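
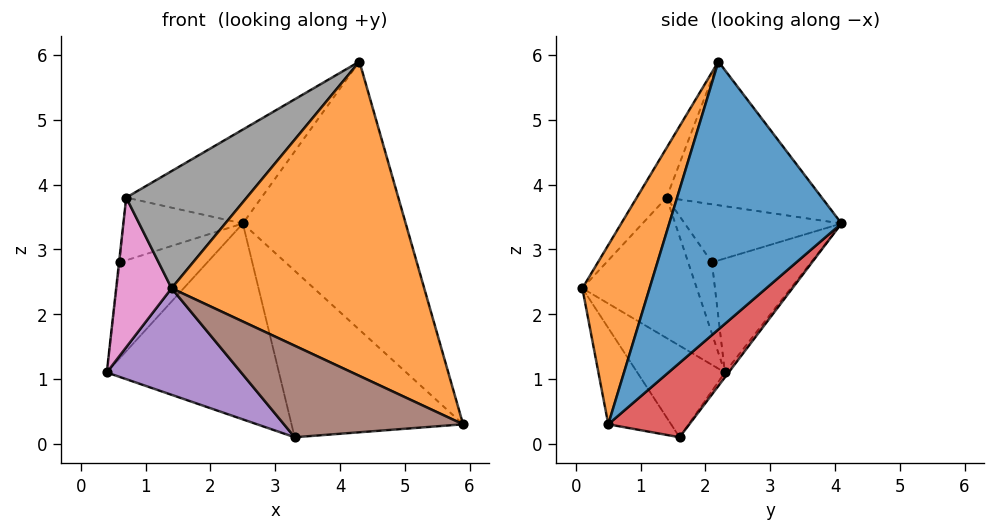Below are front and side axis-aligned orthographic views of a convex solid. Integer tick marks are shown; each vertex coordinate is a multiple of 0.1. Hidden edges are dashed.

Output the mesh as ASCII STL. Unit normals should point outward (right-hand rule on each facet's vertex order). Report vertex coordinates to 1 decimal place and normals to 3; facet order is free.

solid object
 facet normal 0.727 0.687 -0.001
  outer loop
   vertex 4.3 2.2 5.9
   vertex 5.9 0.5 0.3
   vertex 2.5 4.1 3.4
  endloop
 endfacet
 facet normal 0.241 -0.907 0.344
  outer loop
   vertex 1.4 0.1 2.4
   vertex 5.9 0.5 0.3
   vertex 4.3 2.2 5.9
  endloop
 endfacet
 facet normal -0.017 0.795 -0.606
  outer loop
   vertex 3.3 1.6 0.1
   vertex 0.4 2.3 1.1
   vertex 2.5 4.1 3.4
  endloop
 endfacet
 facet normal 0.369 0.782 -0.503
  outer loop
   vertex 3.3 1.6 0.1
   vertex 2.5 4.1 3.4
   vertex 5.9 0.5 0.3
  endloop
 endfacet
 facet normal -0.387 -0.593 -0.706
  outer loop
   vertex 3.3 1.6 0.1
   vertex 1.4 0.1 2.4
   vertex 0.4 2.3 1.1
  endloop
 endfacet
 facet normal -0.247 -0.705 -0.664
  outer loop
   vertex 3.3 1.6 0.1
   vertex 5.9 0.5 0.3
   vertex 1.4 0.1 2.4
  endloop
 endfacet
 facet normal -0.899 -0.435 -0.045
  outer loop
   vertex 0.7 1.4 3.8
   vertex 0.4 2.3 1.1
   vertex 1.4 0.1 2.4
  endloop
 endfacet
 facet normal -0.189 -0.765 0.616
  outer loop
   vertex 0.7 1.4 3.8
   vertex 1.4 0.1 2.4
   vertex 4.3 2.2 5.9
  endloop
 endfacet
 facet normal -0.522 0.455 0.722
  outer loop
   vertex 0.7 1.4 3.8
   vertex 4.3 2.2 5.9
   vertex 2.5 4.1 3.4
  endloop
 endfacet
 facet normal -0.739 0.653 0.164
  outer loop
   vertex 0.6 2.1 2.8
   vertex 2.5 4.1 3.4
   vertex 0.4 2.3 1.1
  endloop
 endfacet
 facet normal -0.992 0.030 0.120
  outer loop
   vertex 0.6 2.1 2.8
   vertex 0.4 2.3 1.1
   vertex 0.7 1.4 3.8
  endloop
 endfacet
 facet normal -0.711 0.541 0.450
  outer loop
   vertex 0.6 2.1 2.8
   vertex 0.7 1.4 3.8
   vertex 2.5 4.1 3.4
  endloop
 endfacet
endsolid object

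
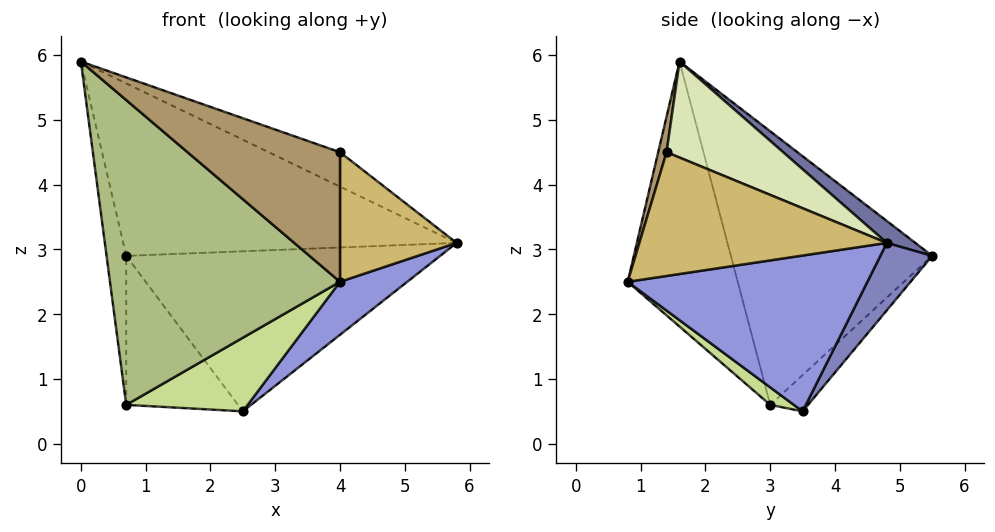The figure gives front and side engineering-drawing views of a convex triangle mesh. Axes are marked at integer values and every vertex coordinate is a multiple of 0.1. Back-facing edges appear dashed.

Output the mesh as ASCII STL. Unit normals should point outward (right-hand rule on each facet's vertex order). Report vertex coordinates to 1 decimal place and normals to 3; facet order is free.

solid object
 facet normal 0.052 0.603 0.796
  outer loop
   vertex 0.7 5.5 2.9
   vertex 0.0 1.6 5.9
   vertex 5.8 4.8 3.1
  endloop
 endfacet
 facet normal 0.133 0.808 -0.573
  outer loop
   vertex 2.5 3.5 0.5
   vertex 0.7 5.5 2.9
   vertex 5.8 4.8 3.1
  endloop
 endfacet
 facet normal 0.652 -0.183 -0.736
  outer loop
   vertex 4.0 0.8 2.5
   vertex 2.5 3.5 0.5
   vertex 5.8 4.8 3.1
  endloop
 endfacet
 facet normal -0.990 0.097 -0.105
  outer loop
   vertex 0.7 3.0 0.6
   vertex 0.0 1.6 5.9
   vertex 0.7 5.5 2.9
  endloop
 endfacet
 facet normal -0.223 0.660 -0.717
  outer loop
   vertex 0.7 3.0 0.6
   vertex 0.7 5.5 2.9
   vertex 2.5 3.5 0.5
  endloop
 endfacet
 facet normal -0.414 -0.865 -0.283
  outer loop
   vertex 0.7 3.0 0.6
   vertex 4.0 0.8 2.5
   vertex 0.0 1.6 5.9
  endloop
 endfacet
 facet normal 0.108 -0.553 -0.827
  outer loop
   vertex 0.7 3.0 0.6
   vertex 2.5 3.5 0.5
   vertex 4.0 0.8 2.5
  endloop
 endfacet
 facet normal 0.332 0.203 0.921
  outer loop
   vertex 4.0 1.4 4.5
   vertex 5.8 4.8 3.1
   vertex 0.0 1.6 5.9
  endloop
 endfacet
 facet normal 0.053 -0.956 0.287
  outer loop
   vertex 4.0 1.4 4.5
   vertex 0.0 1.6 5.9
   vertex 4.0 0.8 2.5
  endloop
 endfacet
 facet normal 0.897 -0.423 0.127
  outer loop
   vertex 4.0 1.4 4.5
   vertex 4.0 0.8 2.5
   vertex 5.8 4.8 3.1
  endloop
 endfacet
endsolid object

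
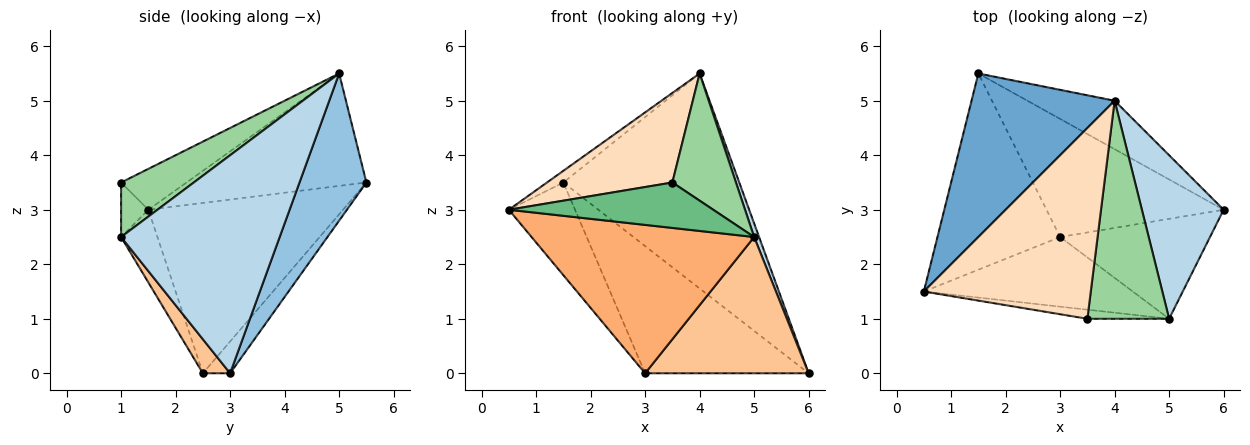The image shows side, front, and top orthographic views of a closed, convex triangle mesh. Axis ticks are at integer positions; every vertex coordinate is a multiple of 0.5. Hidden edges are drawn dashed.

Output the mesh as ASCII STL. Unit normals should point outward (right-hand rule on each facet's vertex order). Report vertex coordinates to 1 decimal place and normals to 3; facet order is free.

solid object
 facet normal -0.617 0.056 0.785
  outer loop
   vertex 4.0 5.0 5.5
   vertex 1.5 5.5 3.5
   vertex 0.5 1.5 3.0
  endloop
 endfacet
 facet normal 0.348 0.915 -0.206
  outer loop
   vertex 4.0 5.0 5.5
   vertex 6.0 3.0 0.0
   vertex 1.5 5.5 3.5
  endloop
 endfacet
 facet normal 0.936 -0.029 0.351
  outer loop
   vertex 5.0 1.0 2.5
   vertex 6.0 3.0 0.0
   vertex 4.0 5.0 5.5
  endloop
 endfacet
 facet normal -0.782 0.266 -0.563
  outer loop
   vertex 3.0 2.5 0.0
   vertex 0.5 1.5 3.0
   vertex 1.5 5.5 3.5
  endloop
 endfacet
 facet normal -0.121 0.727 -0.675
  outer loop
   vertex 3.0 2.5 0.0
   vertex 1.5 5.5 3.5
   vertex 6.0 3.0 0.0
  endloop
 endfacet
 facet normal -0.146 -0.896 -0.420
  outer loop
   vertex 3.0 2.5 0.0
   vertex 5.0 1.0 2.5
   vertex 0.5 1.5 3.0
  endloop
 endfacet
 facet normal 0.133 -0.799 -0.586
  outer loop
   vertex 3.0 2.5 0.0
   vertex 6.0 3.0 0.0
   vertex 5.0 1.0 2.5
  endloop
 endfacet
 facet normal -0.216 -0.415 0.884
  outer loop
   vertex 3.5 1.0 3.5
   vertex 4.0 5.0 5.5
   vertex 0.5 1.5 3.0
  endloop
 endfacet
 facet normal -0.130 -0.972 -0.194
  outer loop
   vertex 3.5 1.0 3.5
   vertex 0.5 1.5 3.0
   vertex 5.0 1.0 2.5
  endloop
 endfacet
 facet normal 0.499 -0.437 0.749
  outer loop
   vertex 3.5 1.0 3.5
   vertex 5.0 1.0 2.5
   vertex 4.0 5.0 5.5
  endloop
 endfacet
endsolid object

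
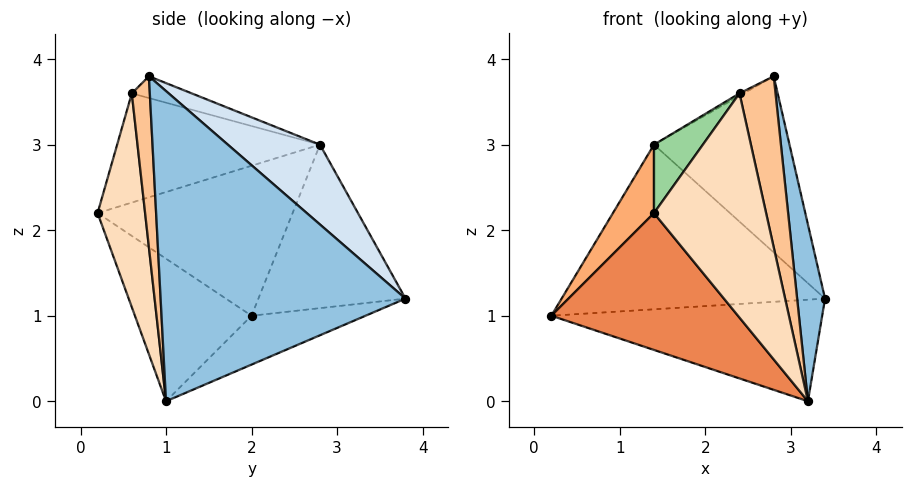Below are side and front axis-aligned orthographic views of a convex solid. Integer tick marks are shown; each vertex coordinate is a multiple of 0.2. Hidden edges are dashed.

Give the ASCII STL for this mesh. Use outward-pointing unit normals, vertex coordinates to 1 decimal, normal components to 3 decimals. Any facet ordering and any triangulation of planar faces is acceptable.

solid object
 facet normal -0.168 0.398 -0.902
  outer loop
   vertex 3.2 1.0 0.0
   vertex 0.2 2.0 1.0
   vertex 3.4 3.8 1.2
  endloop
 endfacet
 facet normal 0.989 -0.113 0.098
  outer loop
   vertex 2.8 0.8 3.8
   vertex 3.2 1.0 0.0
   vertex 3.4 3.8 1.2
  endloop
 endfacet
 facet normal -0.487 0.872 -0.057
  outer loop
   vertex 1.4 2.8 3.0
   vertex 3.4 3.8 1.2
   vertex 0.2 2.0 1.0
  endloop
 endfacet
 facet normal 0.381 0.561 0.735
  outer loop
   vertex 1.4 2.8 3.0
   vertex 2.8 0.8 3.8
   vertex 3.4 3.8 1.2
  endloop
 endfacet
 facet normal -0.426 -0.681 -0.596
  outer loop
   vertex 1.4 0.2 2.2
   vertex 0.2 2.0 1.0
   vertex 3.2 1.0 0.0
  endloop
 endfacet
 facet normal -0.813 -0.171 0.556
  outer loop
   vertex 1.4 0.2 2.2
   vertex 1.4 2.8 3.0
   vertex 0.2 2.0 1.0
  endloop
 endfacet
 facet normal 0.447 -0.894 0.000
  outer loop
   vertex 2.4 0.6 3.6
   vertex 3.2 1.0 0.0
   vertex 2.8 0.8 3.8
  endloop
 endfacet
 facet normal 0.390 -0.921 -0.016
  outer loop
   vertex 2.4 0.6 3.6
   vertex 1.4 0.2 2.2
   vertex 3.2 1.0 0.0
  endloop
 endfacet
 facet normal -0.460 0.033 0.887
  outer loop
   vertex 2.4 0.6 3.6
   vertex 2.8 0.8 3.8
   vertex 1.4 2.8 3.0
  endloop
 endfacet
 facet normal -0.774 -0.186 0.606
  outer loop
   vertex 2.4 0.6 3.6
   vertex 1.4 2.8 3.0
   vertex 1.4 0.2 2.2
  endloop
 endfacet
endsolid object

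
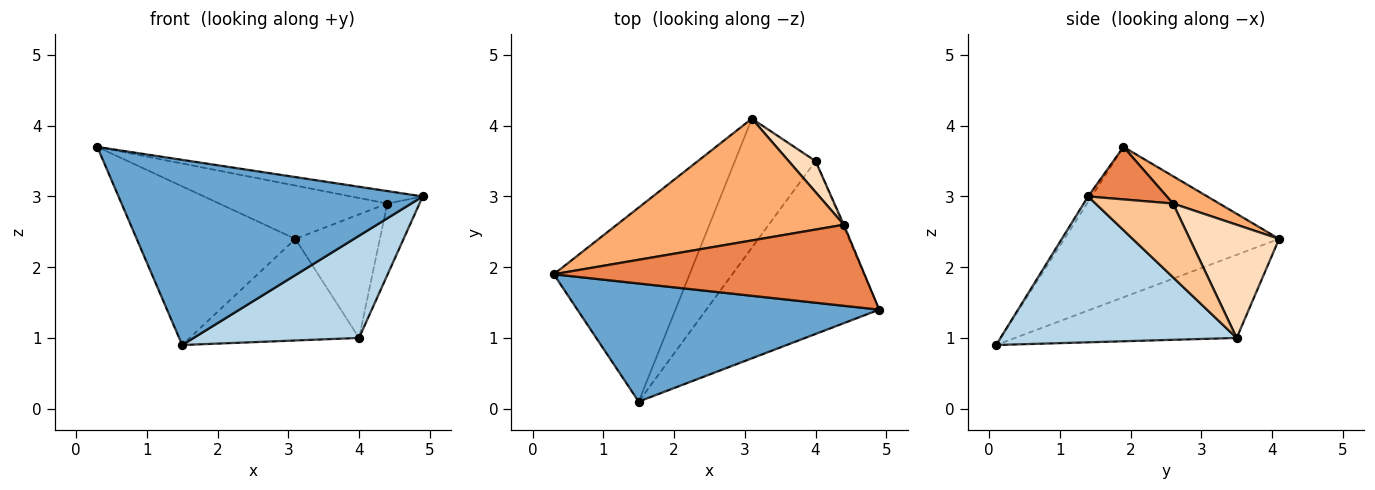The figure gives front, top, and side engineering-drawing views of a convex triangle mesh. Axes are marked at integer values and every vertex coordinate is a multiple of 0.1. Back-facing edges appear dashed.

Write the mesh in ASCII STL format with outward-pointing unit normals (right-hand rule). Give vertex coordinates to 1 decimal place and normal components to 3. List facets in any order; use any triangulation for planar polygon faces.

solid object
 facet normal -0.010 -0.843 0.538
  outer loop
   vertex 1.5 0.1 0.9
   vertex 4.9 1.4 3.0
   vertex 0.3 1.9 3.7
  endloop
 endfacet
 facet normal -0.651 0.481 -0.588
  outer loop
   vertex 1.5 0.1 0.9
   vertex 0.3 1.9 3.7
   vertex 3.1 4.1 2.4
  endloop
 endfacet
 facet normal 0.588 -0.412 -0.697
  outer loop
   vertex 4.0 3.5 1.0
   vertex 4.9 1.4 3.0
   vertex 1.5 0.1 0.9
  endloop
 endfacet
 facet normal -0.629 0.481 -0.611
  outer loop
   vertex 4.0 3.5 1.0
   vertex 1.5 0.1 0.9
   vertex 3.1 4.1 2.4
  endloop
 endfacet
 facet normal 0.165 0.150 0.975
  outer loop
   vertex 4.4 2.6 2.9
   vertex 0.3 1.9 3.7
   vertex 4.9 1.4 3.0
  endloop
 endfacet
 facet normal 0.110 0.399 0.911
  outer loop
   vertex 4.4 2.6 2.9
   vertex 3.1 4.1 2.4
   vertex 0.3 1.9 3.7
  endloop
 endfacet
 facet normal 0.923 0.384 -0.013
  outer loop
   vertex 4.4 2.6 2.9
   vertex 4.9 1.4 3.0
   vertex 4.0 3.5 1.0
  endloop
 endfacet
 facet normal 0.716 0.677 0.170
  outer loop
   vertex 4.4 2.6 2.9
   vertex 4.0 3.5 1.0
   vertex 3.1 4.1 2.4
  endloop
 endfacet
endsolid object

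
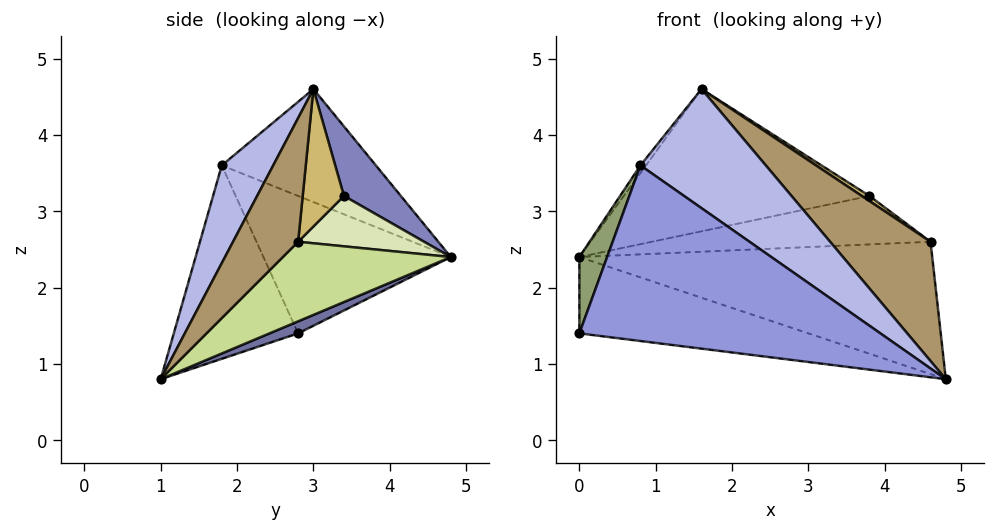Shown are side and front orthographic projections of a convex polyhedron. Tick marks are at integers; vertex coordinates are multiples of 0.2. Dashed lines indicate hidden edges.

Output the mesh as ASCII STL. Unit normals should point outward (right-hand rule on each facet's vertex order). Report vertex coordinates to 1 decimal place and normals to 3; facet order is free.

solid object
 facet normal 0.056 0.447 -0.893
  outer loop
   vertex 0.0 4.8 2.4
   vertex 4.8 1.0 0.8
   vertex 0.0 2.8 1.4
  endloop
 endfacet
 facet normal 0.191 0.823 0.535
  outer loop
   vertex 3.8 3.4 3.2
   vertex 0.0 4.8 2.4
   vertex 1.6 3.0 4.6
  endloop
 endfacet
 facet normal -0.367 -0.890 -0.271
  outer loop
   vertex 0.8 1.8 3.6
   vertex 0.0 2.8 1.4
   vertex 4.8 1.0 0.8
  endloop
 endfacet
 facet normal 0.295 -0.720 0.628
  outer loop
   vertex 0.8 1.8 3.6
   vertex 4.8 1.0 0.8
   vertex 1.6 3.0 4.6
  endloop
 endfacet
 facet normal -0.949 -0.141 0.281
  outer loop
   vertex 0.8 1.8 3.6
   vertex 0.0 4.8 2.4
   vertex 0.0 2.8 1.4
  endloop
 endfacet
 facet normal -0.797 0.029 0.603
  outer loop
   vertex 0.8 1.8 3.6
   vertex 1.6 3.0 4.6
   vertex 0.0 4.8 2.4
  endloop
 endfacet
 facet normal 0.327 0.686 -0.650
  outer loop
   vertex 4.6 2.8 2.6
   vertex 4.8 1.0 0.8
   vertex 0.0 4.8 2.4
  endloop
 endfacet
 facet normal 0.387 0.857 -0.340
  outer loop
   vertex 4.6 2.8 2.6
   vertex 0.0 4.8 2.4
   vertex 3.8 3.4 3.2
  endloop
 endfacet
 facet normal 0.404 -0.624 0.669
  outer loop
   vertex 4.6 2.8 2.6
   vertex 1.6 3.0 4.6
   vertex 4.8 1.0 0.8
  endloop
 endfacet
 facet normal 0.547 -0.101 0.831
  outer loop
   vertex 4.6 2.8 2.6
   vertex 3.8 3.4 3.2
   vertex 1.6 3.0 4.6
  endloop
 endfacet
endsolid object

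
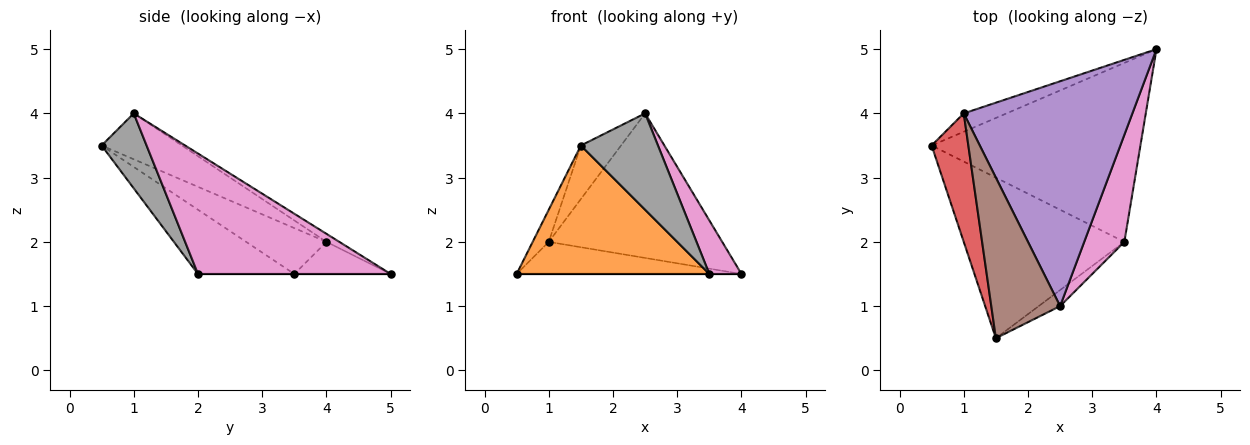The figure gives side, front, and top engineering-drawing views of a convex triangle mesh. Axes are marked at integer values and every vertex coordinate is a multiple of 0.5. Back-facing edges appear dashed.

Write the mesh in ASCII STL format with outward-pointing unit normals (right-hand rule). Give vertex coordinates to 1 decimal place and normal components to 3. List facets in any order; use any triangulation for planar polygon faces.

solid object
 facet normal 0.000 0.000 -1.000
  outer loop
   vertex 3.5 2.0 1.5
   vertex 0.5 3.5 1.5
   vertex 4.0 5.0 1.5
  endloop
 endfacet
 facet normal -0.298 -0.596 -0.745
  outer loop
   vertex 3.5 2.0 1.5
   vertex 1.5 0.5 3.5
   vertex 0.5 3.5 1.5
  endloop
 endfacet
 facet normal -0.349 0.814 -0.465
  outer loop
   vertex 1.0 4.0 2.0
   vertex 4.0 5.0 1.5
   vertex 0.5 3.5 1.5
  endloop
 endfacet
 facet normal -0.772 0.154 0.617
  outer loop
   vertex 1.0 4.0 2.0
   vertex 0.5 3.5 1.5
   vertex 1.5 0.5 3.5
  endloop
 endfacet
 facet normal -0.040 0.540 0.841
  outer loop
   vertex 2.5 1.0 4.0
   vertex 4.0 5.0 1.5
   vertex 1.0 4.0 2.0
  endloop
 endfacet
 facet normal -0.535 0.267 0.802
  outer loop
   vertex 2.5 1.0 4.0
   vertex 1.0 4.0 2.0
   vertex 1.5 0.5 3.5
  endloop
 endfacet
 facet normal 0.937 -0.156 0.312
  outer loop
   vertex 2.5 1.0 4.0
   vertex 3.5 2.0 1.5
   vertex 4.0 5.0 1.5
  endloop
 endfacet
 facet normal 0.499 -0.855 -0.142
  outer loop
   vertex 2.5 1.0 4.0
   vertex 1.5 0.5 3.5
   vertex 3.5 2.0 1.5
  endloop
 endfacet
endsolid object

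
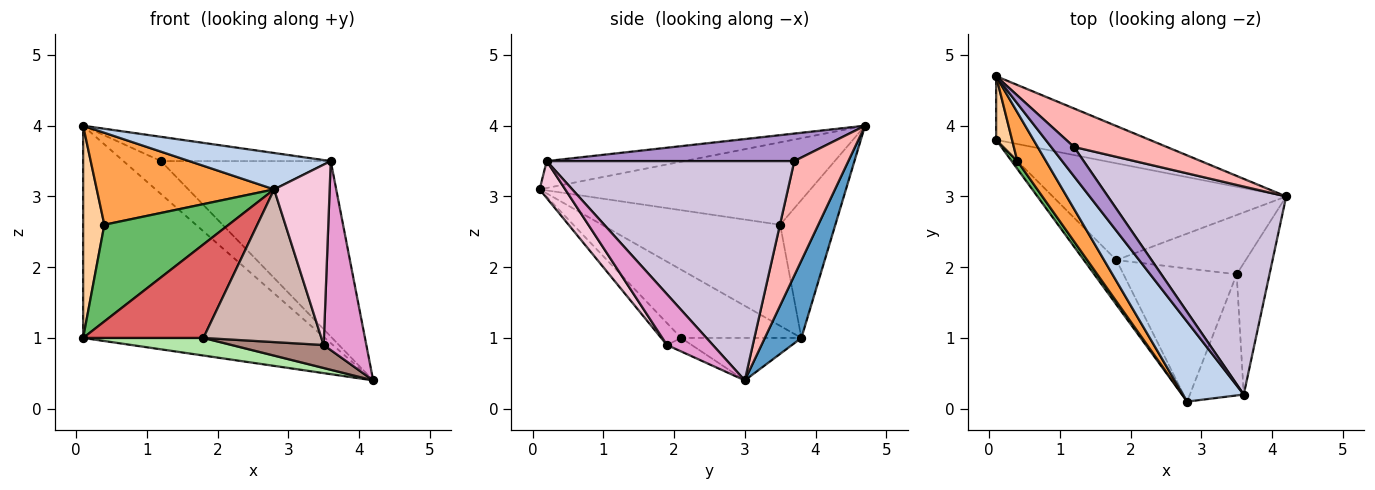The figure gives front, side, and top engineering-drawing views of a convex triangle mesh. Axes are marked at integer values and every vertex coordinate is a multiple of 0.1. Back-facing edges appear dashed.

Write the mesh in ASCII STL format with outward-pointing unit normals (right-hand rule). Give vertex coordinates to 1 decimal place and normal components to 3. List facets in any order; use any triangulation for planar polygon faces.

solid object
 facet normal 0.143 0.948 -0.284
  outer loop
   vertex 0.1 3.8 1.0
   vertex 0.1 4.7 4.0
   vertex 4.2 3.0 0.4
  endloop
 endfacet
 facet normal -0.374 -0.385 0.844
  outer loop
   vertex 3.6 0.2 3.5
   vertex 0.1 4.7 4.0
   vertex 2.8 0.1 3.1
  endloop
 endfacet
 facet normal -0.803 -0.526 0.279
  outer loop
   vertex 0.4 3.5 2.6
   vertex 2.8 0.1 3.1
   vertex 0.1 4.7 4.0
  endloop
 endfacet
 facet normal -0.928 -0.357 0.107
  outer loop
   vertex 0.4 3.5 2.6
   vertex 0.1 4.7 4.0
   vertex 0.1 3.8 1.0
  endloop
 endfacet
 facet normal -0.819 -0.571 0.046
  outer loop
   vertex 0.4 3.5 2.6
   vertex 0.1 3.8 1.0
   vertex 2.8 0.1 3.1
  endloop
 endfacet
 facet normal -0.176 -0.176 -0.968
  outer loop
   vertex 1.8 2.1 1.0
   vertex 0.1 3.8 1.0
   vertex 4.2 3.0 0.4
  endloop
 endfacet
 facet normal -0.670 -0.670 -0.319
  outer loop
   vertex 1.8 2.1 1.0
   vertex 2.8 0.1 3.1
   vertex 0.1 3.8 1.0
  endloop
 endfacet
 facet normal 0.684 0.475 0.554
  outer loop
   vertex 1.2 3.7 3.5
   vertex 4.2 3.0 0.4
   vertex 0.1 4.7 4.0
  endloop
 endfacet
 facet normal 0.681 0.467 0.564
  outer loop
   vertex 1.2 3.7 3.5
   vertex 0.1 4.7 4.0
   vertex 3.6 0.2 3.5
  endloop
 endfacet
 facet normal 0.685 0.470 0.557
  outer loop
   vertex 1.2 3.7 3.5
   vertex 3.6 0.2 3.5
   vertex 4.2 3.0 0.4
  endloop
 endfacet
 facet normal -0.097 -0.360 -0.928
  outer loop
   vertex 3.5 1.9 0.9
   vertex 1.8 2.1 1.0
   vertex 4.2 3.0 0.4
  endloop
 endfacet
 facet normal -0.126 -0.748 -0.652
  outer loop
   vertex 3.5 1.9 0.9
   vertex 2.8 0.1 3.1
   vertex 1.8 2.1 1.0
  endloop
 endfacet
 facet normal 0.662 -0.616 -0.428
  outer loop
   vertex 3.5 1.9 0.9
   vertex 4.2 3.0 0.4
   vertex 3.6 0.2 3.5
  endloop
 endfacet
 facet normal 0.357 -0.775 -0.521
  outer loop
   vertex 3.5 1.9 0.9
   vertex 3.6 0.2 3.5
   vertex 2.8 0.1 3.1
  endloop
 endfacet
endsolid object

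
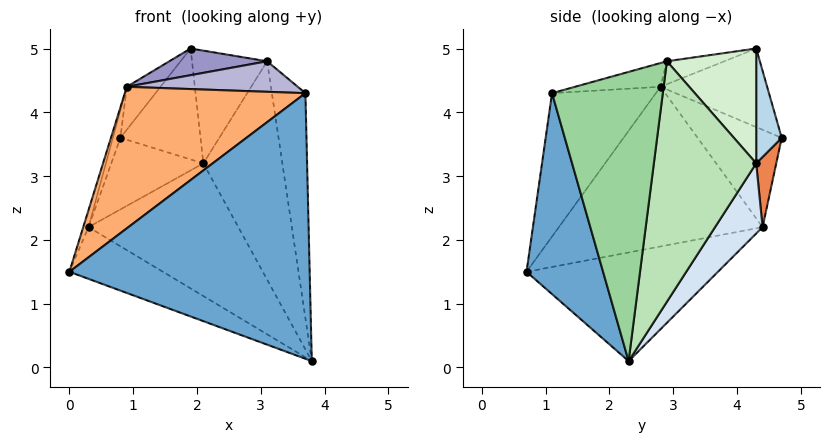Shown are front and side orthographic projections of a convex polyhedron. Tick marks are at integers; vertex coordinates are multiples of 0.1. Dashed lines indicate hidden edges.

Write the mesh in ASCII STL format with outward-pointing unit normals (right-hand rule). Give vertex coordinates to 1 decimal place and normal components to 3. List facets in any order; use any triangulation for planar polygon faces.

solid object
 facet normal 0.293 -0.921 -0.256
  outer loop
   vertex 3.7 1.1 4.3
   vertex 0.0 0.7 1.5
   vertex 3.8 2.3 0.1
  endloop
 endfacet
 facet normal -0.412 0.202 -0.889
  outer loop
   vertex 0.3 4.4 2.2
   vertex 3.8 2.3 0.1
   vertex 0.0 0.7 1.5
  endloop
 endfacet
 facet normal 0.303 0.952 0.034
  outer loop
   vertex 2.1 4.3 3.2
   vertex 0.8 4.7 3.6
   vertex 1.9 4.3 5.0
  endloop
 endfacet
 facet normal 0.276 0.870 -0.410
  outer loop
   vertex 2.1 4.3 3.2
   vertex 3.8 2.3 0.1
   vertex 0.3 4.4 2.2
  endloop
 endfacet
 facet normal 0.205 0.940 -0.274
  outer loop
   vertex 2.1 4.3 3.2
   vertex 0.3 4.4 2.2
   vertex 0.8 4.7 3.6
  endloop
 endfacet
 facet normal -0.393 -0.683 0.616
  outer loop
   vertex 0.9 2.8 4.4
   vertex 0.0 0.7 1.5
   vertex 3.7 1.1 4.3
  endloop
 endfacet
 facet normal -0.732 0.231 0.641
  outer loop
   vertex 0.9 2.8 4.4
   vertex 1.9 4.3 5.0
   vertex 0.8 4.7 3.6
  endloop
 endfacet
 facet normal -0.960 0.025 0.280
  outer loop
   vertex 0.9 2.8 4.4
   vertex 0.3 4.4 2.2
   vertex 0.0 0.7 1.5
  endloop
 endfacet
 facet normal -0.944 0.085 0.319
  outer loop
   vertex 0.9 2.8 4.4
   vertex 0.8 4.7 3.6
   vertex 0.3 4.4 2.2
  endloop
 endfacet
 facet normal 0.952 0.288 0.105
  outer loop
   vertex 3.1 2.9 4.8
   vertex 3.7 1.1 4.3
   vertex 3.8 2.3 0.1
  endloop
 endfacet
 facet normal 0.791 0.611 0.040
  outer loop
   vertex 3.1 2.9 4.8
   vertex 3.8 2.3 0.1
   vertex 2.1 4.3 3.2
  endloop
 endfacet
 facet normal 0.762 0.641 0.085
  outer loop
   vertex 3.1 2.9 4.8
   vertex 2.1 4.3 3.2
   vertex 1.9 4.3 5.0
  endloop
 endfacet
 facet normal -0.160 -0.273 0.949
  outer loop
   vertex 3.1 2.9 4.8
   vertex 1.9 4.3 5.0
   vertex 0.9 2.8 4.4
  endloop
 endfacet
 facet normal -0.156 -0.312 0.937
  outer loop
   vertex 3.1 2.9 4.8
   vertex 0.9 2.8 4.4
   vertex 3.7 1.1 4.3
  endloop
 endfacet
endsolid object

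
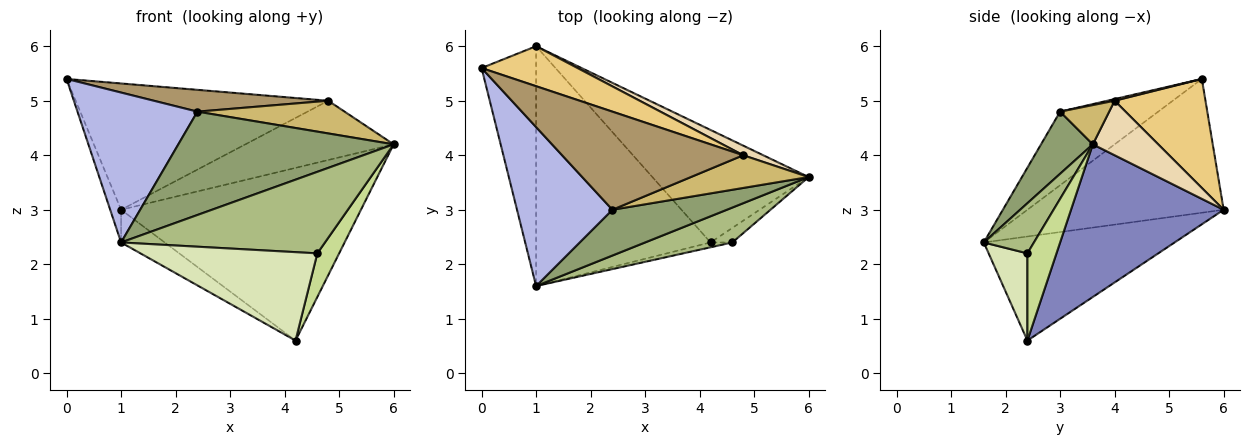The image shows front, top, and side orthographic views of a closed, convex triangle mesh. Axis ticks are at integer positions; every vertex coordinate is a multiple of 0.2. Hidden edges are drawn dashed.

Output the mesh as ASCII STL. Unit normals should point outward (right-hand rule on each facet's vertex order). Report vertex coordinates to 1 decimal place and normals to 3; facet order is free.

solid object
 facet normal -0.925 0.051 -0.377
  outer loop
   vertex 1.0 6.0 3.0
   vertex 1.0 1.6 2.4
   vertex 0.0 5.6 5.4
  endloop
 endfacet
 facet normal 0.470 0.739 -0.482
  outer loop
   vertex 4.2 2.4 0.6
   vertex 1.0 6.0 3.0
   vertex 6.0 3.6 4.2
  endloop
 endfacet
 facet normal -0.509 0.116 -0.853
  outer loop
   vertex 4.2 2.4 0.6
   vertex 1.0 1.6 2.4
   vertex 1.0 6.0 3.0
  endloop
 endfacet
 facet normal -0.489 -0.598 0.634
  outer loop
   vertex 2.4 3.0 4.8
   vertex 0.0 5.6 5.4
   vertex 1.0 1.6 2.4
  endloop
 endfacet
 facet normal 0.215 -0.893 0.396
  outer loop
   vertex 2.4 3.0 4.8
   vertex 1.0 1.6 2.4
   vertex 6.0 3.6 4.2
  endloop
 endfacet
 facet normal 0.221 -0.897 0.384
  outer loop
   vertex 4.6 2.4 2.2
   vertex 6.0 3.6 4.2
   vertex 1.0 1.6 2.4
  endloop
 endfacet
 facet normal 0.784 -0.588 -0.196
  outer loop
   vertex 4.6 2.4 2.2
   vertex 4.2 2.4 0.6
   vertex 6.0 3.6 4.2
  endloop
 endfacet
 facet normal 0.214 -0.975 -0.053
  outer loop
   vertex 4.6 2.4 2.2
   vertex 1.0 1.6 2.4
   vertex 4.2 2.4 0.6
  endloop
 endfacet
 facet normal 0.009 -0.217 0.976
  outer loop
   vertex 4.8 4.0 5.0
   vertex 0.0 5.6 5.4
   vertex 2.4 3.0 4.8
  endloop
 endfacet
 facet normal 0.229 -0.688 0.688
  outer loop
   vertex 4.8 4.0 5.0
   vertex 2.4 3.0 4.8
   vertex 6.0 3.6 4.2
  endloop
 endfacet
 facet normal 0.324 0.902 0.285
  outer loop
   vertex 4.8 4.0 5.0
   vertex 1.0 6.0 3.0
   vertex 0.0 5.6 5.4
  endloop
 endfacet
 facet normal 0.399 0.905 0.146
  outer loop
   vertex 4.8 4.0 5.0
   vertex 6.0 3.6 4.2
   vertex 1.0 6.0 3.0
  endloop
 endfacet
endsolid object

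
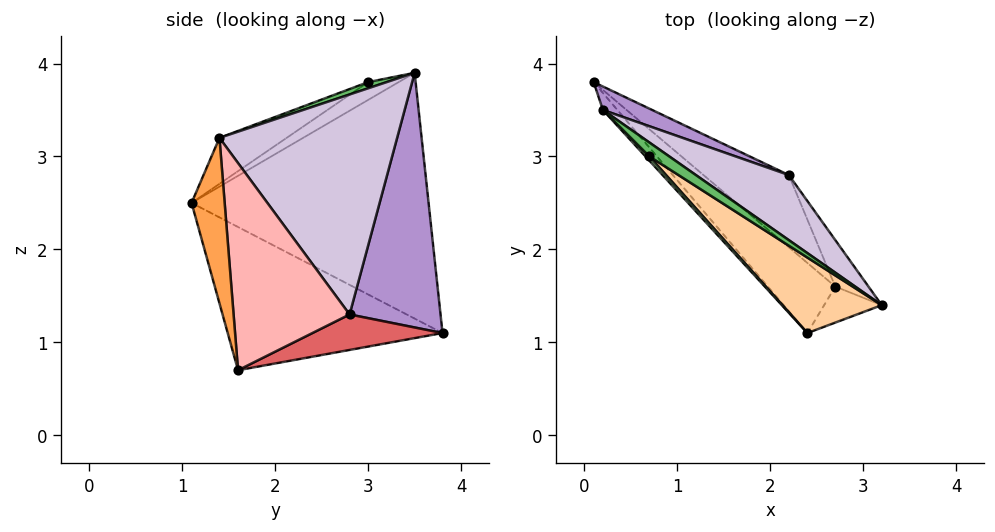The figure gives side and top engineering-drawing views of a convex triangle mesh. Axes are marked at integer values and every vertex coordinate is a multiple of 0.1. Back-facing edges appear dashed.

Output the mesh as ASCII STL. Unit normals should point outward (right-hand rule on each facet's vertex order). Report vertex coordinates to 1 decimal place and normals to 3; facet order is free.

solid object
 facet normal -0.749 -0.661 -0.044
  outer loop
   vertex 0.2 3.5 3.9
   vertex 0.1 3.8 1.1
   vertex 2.4 1.1 2.5
  endloop
 endfacet
 facet normal -0.642 -0.704 -0.303
  outer loop
   vertex 2.7 1.6 0.7
   vertex 2.4 1.1 2.5
   vertex 0.1 3.8 1.1
  endloop
 endfacet
 facet normal 0.468 -0.868 -0.163
  outer loop
   vertex 2.7 1.6 0.7
   vertex 3.2 1.4 3.2
   vertex 2.4 1.1 2.5
  endloop
 endfacet
 facet normal -0.298 -0.706 0.643
  outer loop
   vertex 0.7 3.0 3.8
   vertex 2.4 1.1 2.5
   vertex 3.2 1.4 3.2
  endloop
 endfacet
 facet normal 0.295 0.106 0.950
  outer loop
   vertex 0.7 3.0 3.8
   vertex 3.2 1.4 3.2
   vertex 0.2 3.5 3.9
  endloop
 endfacet
 facet normal -0.684 -0.714 0.149
  outer loop
   vertex 0.7 3.0 3.8
   vertex 0.2 3.5 3.9
   vertex 2.4 1.1 2.5
  endloop
 endfacet
 facet normal 0.326 0.528 -0.784
  outer loop
   vertex 2.2 2.8 1.3
   vertex 2.7 1.6 0.7
   vertex 0.1 3.8 1.1
  endloop
 endfacet
 facet normal 0.886 0.440 -0.142
  outer loop
   vertex 2.2 2.8 1.3
   vertex 3.2 1.4 3.2
   vertex 2.7 1.6 0.7
  endloop
 endfacet
 facet normal 0.422 0.903 0.082
  outer loop
   vertex 2.2 2.8 1.3
   vertex 0.1 3.8 1.1
   vertex 0.2 3.5 3.9
  endloop
 endfacet
 facet normal 0.594 0.765 0.251
  outer loop
   vertex 2.2 2.8 1.3
   vertex 0.2 3.5 3.9
   vertex 3.2 1.4 3.2
  endloop
 endfacet
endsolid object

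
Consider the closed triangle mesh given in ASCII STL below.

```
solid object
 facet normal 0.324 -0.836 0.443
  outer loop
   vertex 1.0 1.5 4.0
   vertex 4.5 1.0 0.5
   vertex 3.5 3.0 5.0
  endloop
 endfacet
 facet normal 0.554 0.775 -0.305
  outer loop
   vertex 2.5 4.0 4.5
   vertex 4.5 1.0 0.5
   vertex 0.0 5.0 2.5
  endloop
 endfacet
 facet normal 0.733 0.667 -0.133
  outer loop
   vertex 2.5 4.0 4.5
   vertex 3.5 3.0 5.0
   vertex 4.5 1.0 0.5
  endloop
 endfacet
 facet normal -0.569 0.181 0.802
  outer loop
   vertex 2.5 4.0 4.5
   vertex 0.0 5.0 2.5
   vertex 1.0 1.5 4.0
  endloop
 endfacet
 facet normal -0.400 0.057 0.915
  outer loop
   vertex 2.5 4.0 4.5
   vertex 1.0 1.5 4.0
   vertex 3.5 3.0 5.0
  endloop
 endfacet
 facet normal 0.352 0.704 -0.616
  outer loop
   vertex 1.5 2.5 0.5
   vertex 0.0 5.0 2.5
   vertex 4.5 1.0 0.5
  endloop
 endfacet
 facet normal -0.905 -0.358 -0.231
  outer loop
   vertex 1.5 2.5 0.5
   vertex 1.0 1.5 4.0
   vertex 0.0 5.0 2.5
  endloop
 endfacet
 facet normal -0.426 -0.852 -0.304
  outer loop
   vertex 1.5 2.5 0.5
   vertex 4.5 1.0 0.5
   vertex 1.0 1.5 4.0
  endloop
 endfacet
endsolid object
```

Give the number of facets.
8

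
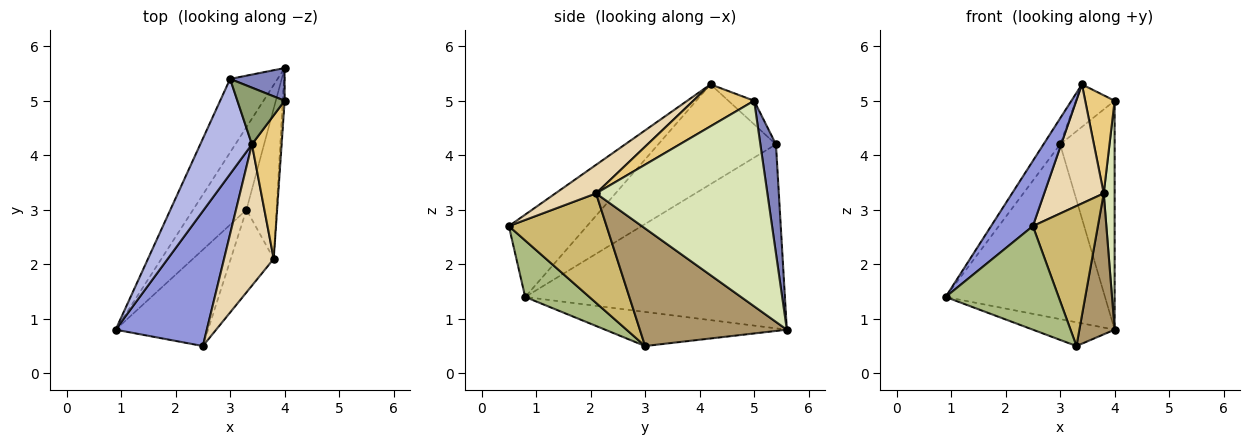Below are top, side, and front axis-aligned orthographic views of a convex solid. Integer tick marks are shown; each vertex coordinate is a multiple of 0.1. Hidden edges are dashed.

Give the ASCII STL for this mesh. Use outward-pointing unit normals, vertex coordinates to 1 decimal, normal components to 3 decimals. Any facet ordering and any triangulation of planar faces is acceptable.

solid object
 facet normal -0.832 0.511 -0.215
  outer loop
   vertex 3.0 5.4 4.2
   vertex 4.0 5.6 0.8
   vertex 0.9 0.8 1.4
  endloop
 endfacet
 facet normal 0.272 0.953 0.136
  outer loop
   vertex 3.0 5.4 4.2
   vertex 4.0 5.0 5.0
   vertex 4.0 5.6 0.8
  endloop
 endfacet
 facet normal -0.631 -0.337 0.699
  outer loop
   vertex 3.4 4.2 5.3
   vertex 0.9 0.8 1.4
   vertex 2.5 0.5 2.7
  endloop
 endfacet
 facet normal -0.881 0.125 0.456
  outer loop
   vertex 3.4 4.2 5.3
   vertex 3.0 5.4 4.2
   vertex 0.9 0.8 1.4
  endloop
 endfacet
 facet normal -0.371 0.557 0.743
  outer loop
   vertex 3.4 4.2 5.3
   vertex 4.0 5.0 5.0
   vertex 3.0 5.4 4.2
  endloop
 endfacet
 facet normal 0.384 -0.676 -0.629
  outer loop
   vertex 3.3 3.0 0.5
   vertex 2.5 0.5 2.7
   vertex 0.9 0.8 1.4
  endloop
 endfacet
 facet normal -0.523 0.235 -0.819
  outer loop
   vertex 3.3 3.0 0.5
   vertex 0.9 0.8 1.4
   vertex 4.0 5.6 0.8
  endloop
 endfacet
 facet normal 0.998 -0.064 -0.009
  outer loop
   vertex 3.8 2.1 3.3
   vertex 4.0 5.6 0.8
   vertex 4.0 5.0 5.0
  endloop
 endfacet
 facet normal 0.944 -0.226 -0.241
  outer loop
   vertex 3.8 2.1 3.3
   vertex 3.3 3.0 0.5
   vertex 4.0 5.6 0.8
  endloop
 endfacet
 facet normal 0.791 -0.527 -0.311
  outer loop
   vertex 3.8 2.1 3.3
   vertex 2.5 0.5 2.7
   vertex 3.3 3.0 0.5
  endloop
 endfacet
 facet normal 0.759 -0.368 0.538
  outer loop
   vertex 3.8 2.1 3.3
   vertex 4.0 5.0 5.0
   vertex 3.4 4.2 5.3
  endloop
 endfacet
 facet normal 0.403 -0.590 0.700
  outer loop
   vertex 3.8 2.1 3.3
   vertex 3.4 4.2 5.3
   vertex 2.5 0.5 2.7
  endloop
 endfacet
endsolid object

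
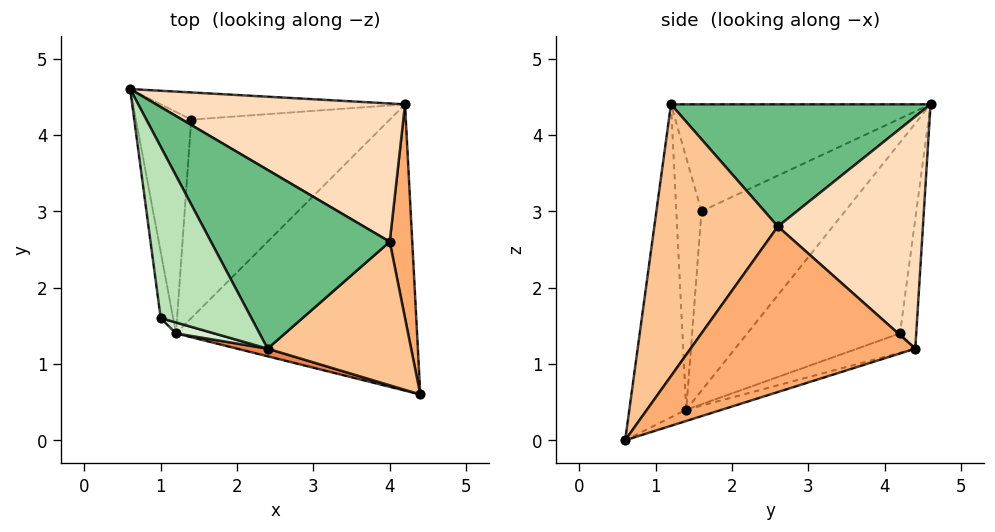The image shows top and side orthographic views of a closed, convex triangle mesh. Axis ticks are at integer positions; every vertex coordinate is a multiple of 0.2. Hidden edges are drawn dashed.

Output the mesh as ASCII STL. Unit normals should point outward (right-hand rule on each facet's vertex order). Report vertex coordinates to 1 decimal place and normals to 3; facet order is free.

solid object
 facet normal -0.081 0.985 -0.153
  outer loop
   vertex 4.2 4.4 1.2
   vertex 1.4 4.2 1.4
   vertex 0.6 4.6 4.4
  endloop
 endfacet
 facet normal -0.947 0.166 -0.275
  outer loop
   vertex 1.2 1.4 0.4
   vertex 0.6 4.6 4.4
   vertex 1.4 4.2 1.4
  endloop
 endfacet
 facet normal -0.044 0.299 -0.953
  outer loop
   vertex 1.2 1.4 0.4
   vertex 4.2 4.4 1.2
   vertex 4.4 0.6 0.0
  endloop
 endfacet
 facet normal -0.091 0.341 -0.936
  outer loop
   vertex 1.2 1.4 0.4
   vertex 1.4 4.2 1.4
   vertex 4.2 4.4 1.2
  endloop
 endfacet
 facet normal -0.240 -0.971 0.023
  outer loop
   vertex 2.4 1.2 4.4
   vertex 1.2 1.4 0.4
   vertex 4.4 0.6 0.0
  endloop
 endfacet
 facet normal 0.991 0.010 0.135
  outer loop
   vertex 4.0 2.6 2.8
   vertex 4.4 0.6 0.0
   vertex 4.2 4.4 1.2
  endloop
 endfacet
 facet normal 0.798 -0.430 0.421
  outer loop
   vertex 4.0 2.6 2.8
   vertex 2.4 1.2 4.4
   vertex 4.4 0.6 0.0
  endloop
 endfacet
 facet normal 0.591 0.498 0.634
  outer loop
   vertex 4.0 2.6 2.8
   vertex 4.2 4.4 1.2
   vertex 0.6 4.6 4.4
  endloop
 endfacet
 facet normal 0.541 0.286 0.791
  outer loop
   vertex 4.0 2.6 2.8
   vertex 0.6 4.6 4.4
   vertex 2.4 1.2 4.4
  endloop
 endfacet
 facet normal -0.993 -0.100 -0.069
  outer loop
   vertex 1.0 1.6 3.0
   vertex 0.6 4.6 4.4
   vertex 1.2 1.4 0.4
  endloop
 endfacet
 facet normal -0.707 -0.374 0.600
  outer loop
   vertex 1.0 1.6 3.0
   vertex 2.4 1.2 4.4
   vertex 0.6 4.6 4.4
  endloop
 endfacet
 facet normal -0.319 -0.947 0.048
  outer loop
   vertex 1.0 1.6 3.0
   vertex 1.2 1.4 0.4
   vertex 2.4 1.2 4.4
  endloop
 endfacet
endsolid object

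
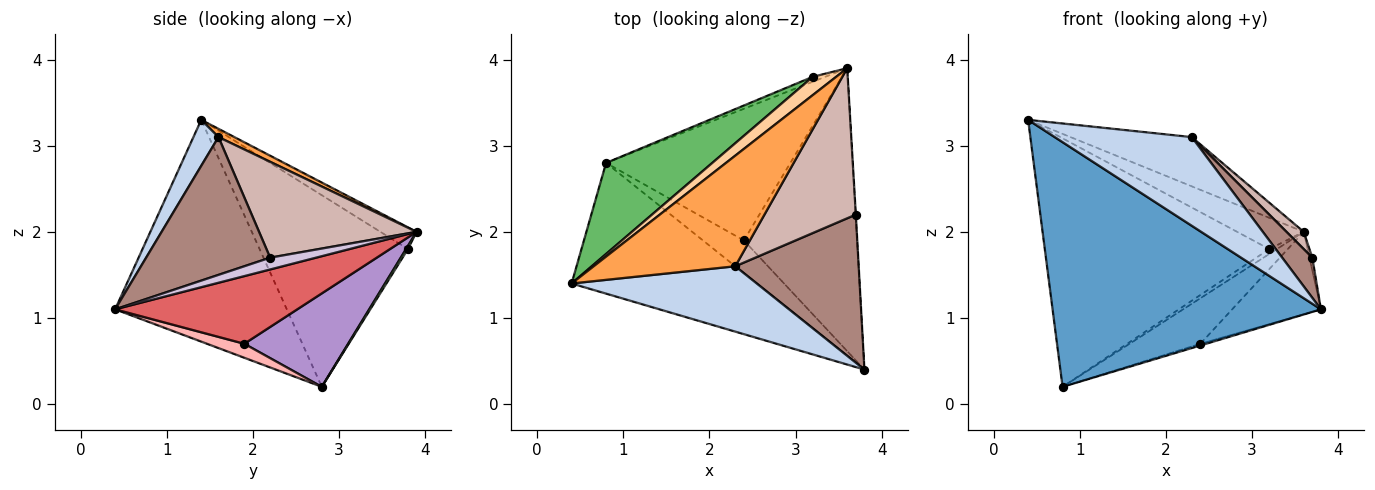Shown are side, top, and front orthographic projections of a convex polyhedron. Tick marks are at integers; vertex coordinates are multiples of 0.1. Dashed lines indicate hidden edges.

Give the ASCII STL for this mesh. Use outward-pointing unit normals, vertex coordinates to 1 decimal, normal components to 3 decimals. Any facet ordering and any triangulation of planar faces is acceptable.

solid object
 facet normal -0.491 -0.768 -0.410
  outer loop
   vertex 0.8 2.8 0.2
   vertex 3.8 0.4 1.1
   vertex 0.4 1.4 3.3
  endloop
 endfacet
 facet normal 0.146 -0.796 0.587
  outer loop
   vertex 2.3 1.6 3.1
   vertex 0.4 1.4 3.3
   vertex 3.8 0.4 1.1
  endloop
 endfacet
 facet normal 0.053 0.406 0.912
  outer loop
   vertex 2.3 1.6 3.1
   vertex 3.6 3.9 2.0
   vertex 0.4 1.4 3.3
  endloop
 endfacet
 facet normal -0.424 0.781 0.458
  outer loop
   vertex 3.2 3.8 1.8
   vertex 0.4 1.4 3.3
   vertex 3.6 3.9 2.0
  endloop
 endfacet
 facet normal -0.527 0.798 0.292
  outer loop
   vertex 3.2 3.8 1.8
   vertex 0.8 2.8 0.2
   vertex 0.4 1.4 3.3
  endloop
 endfacet
 facet normal 0.174 0.696 -0.696
  outer loop
   vertex 3.2 3.8 1.8
   vertex 3.6 3.9 2.0
   vertex 0.8 2.8 0.2
  endloop
 endfacet
 facet normal 0.498 0.243 -0.833
  outer loop
   vertex 2.4 1.9 0.7
   vertex 3.6 3.9 2.0
   vertex 3.8 0.4 1.1
  endloop
 endfacet
 facet normal 0.323 0.050 -0.945
  outer loop
   vertex 2.4 1.9 0.7
   vertex 3.8 0.4 1.1
   vertex 0.8 2.8 0.2
  endloop
 endfacet
 facet normal 0.432 0.295 -0.852
  outer loop
   vertex 2.4 1.9 0.7
   vertex 0.8 2.8 0.2
   vertex 3.6 3.9 2.0
  endloop
 endfacet
 facet normal 0.998 0.062 -0.021
  outer loop
   vertex 3.7 2.2 1.7
   vertex 3.8 0.4 1.1
   vertex 3.6 3.9 2.0
  endloop
 endfacet
 facet normal 0.733 -0.178 0.657
  outer loop
   vertex 3.7 2.2 1.7
   vertex 2.3 1.6 3.1
   vertex 3.8 0.4 1.1
  endloop
 endfacet
 facet normal 0.722 -0.079 0.688
  outer loop
   vertex 3.7 2.2 1.7
   vertex 3.6 3.9 2.0
   vertex 2.3 1.6 3.1
  endloop
 endfacet
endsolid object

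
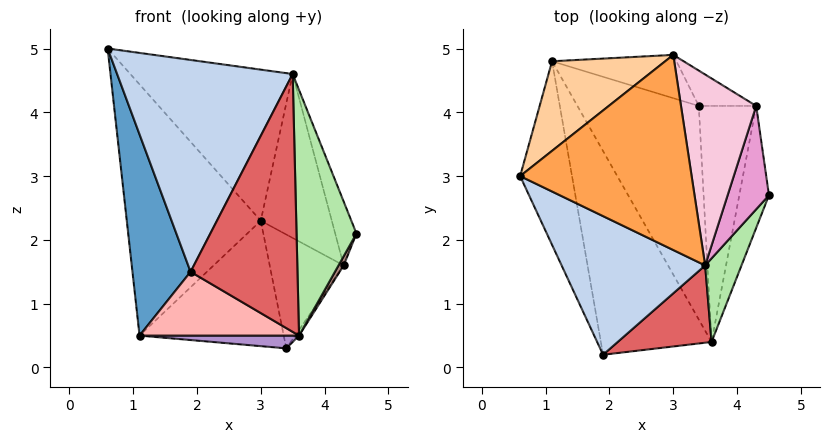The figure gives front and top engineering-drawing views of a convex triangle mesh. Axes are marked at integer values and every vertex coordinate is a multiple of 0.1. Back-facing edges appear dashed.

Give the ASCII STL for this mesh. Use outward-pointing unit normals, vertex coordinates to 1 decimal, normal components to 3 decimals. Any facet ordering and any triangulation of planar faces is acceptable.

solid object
 facet normal -0.959 -0.208 -0.190
  outer loop
   vertex 1.1 4.8 0.5
   vertex 1.9 0.2 1.5
   vertex 0.6 3.0 5.0
  endloop
 endfacet
 facet normal -0.312 -0.795 0.520
  outer loop
   vertex 3.5 1.6 4.6
   vertex 0.6 3.0 5.0
   vertex 1.9 0.2 1.5
  endloop
 endfacet
 facet normal 0.375 0.568 0.733
  outer loop
   vertex 3.0 4.9 2.3
   vertex 0.6 3.0 5.0
   vertex 3.5 1.6 4.6
  endloop
 endfacet
 facet normal -0.345 0.884 0.315
  outer loop
   vertex 3.0 4.9 2.3
   vertex 1.1 4.8 0.5
   vertex 0.6 3.0 5.0
  endloop
 endfacet
 facet normal 0.251 0.915 -0.316
  outer loop
   vertex 3.0 4.9 2.3
   vertex 3.4 4.1 0.3
   vertex 1.1 4.8 0.5
  endloop
 endfacet
 facet normal 0.879 -0.451 0.153
  outer loop
   vertex 3.6 0.4 0.5
   vertex 4.5 2.7 2.1
   vertex 3.5 1.6 4.6
  endloop
 endfacet
 facet normal 0.271 -0.922 0.276
  outer loop
   vertex 3.6 0.4 0.5
   vertex 3.5 1.6 4.6
   vertex 1.9 0.2 1.5
  endloop
 endfacet
 facet normal -0.466 -0.265 -0.845
  outer loop
   vertex 3.6 0.4 0.5
   vertex 1.9 0.2 1.5
   vertex 1.1 4.8 0.5
  endloop
 endfacet
 facet normal -0.104 -0.059 -0.993
  outer loop
   vertex 3.6 0.4 0.5
   vertex 1.1 4.8 0.5
   vertex 3.4 4.1 0.3
  endloop
 endfacet
 facet normal 0.394 0.878 -0.272
  outer loop
   vertex 4.3 4.1 1.6
   vertex 3.4 4.1 0.3
   vertex 3.0 4.9 2.3
  endloop
 endfacet
 facet normal 0.891 -0.034 -0.452
  outer loop
   vertex 4.3 4.1 1.6
   vertex 4.5 2.7 2.1
   vertex 3.6 0.4 0.5
  endloop
 endfacet
 facet normal 0.822 0.014 -0.569
  outer loop
   vertex 4.3 4.1 1.6
   vertex 3.6 0.4 0.5
   vertex 3.4 4.1 0.3
  endloop
 endfacet
 facet normal 0.840 0.285 0.461
  outer loop
   vertex 4.3 4.1 1.6
   vertex 3.5 1.6 4.6
   vertex 4.5 2.7 2.1
  endloop
 endfacet
 facet normal 0.629 0.506 0.590
  outer loop
   vertex 4.3 4.1 1.6
   vertex 3.0 4.9 2.3
   vertex 3.5 1.6 4.6
  endloop
 endfacet
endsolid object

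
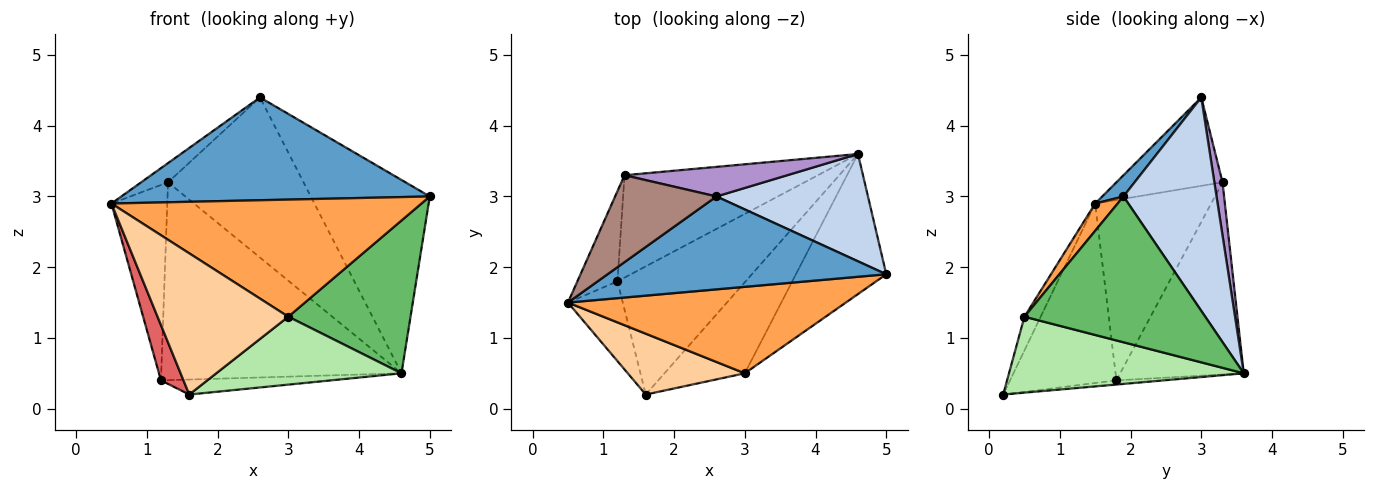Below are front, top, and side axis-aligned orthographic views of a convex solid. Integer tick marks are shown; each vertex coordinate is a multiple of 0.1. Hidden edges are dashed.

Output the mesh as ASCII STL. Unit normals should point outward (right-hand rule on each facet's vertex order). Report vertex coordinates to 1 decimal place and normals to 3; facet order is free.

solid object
 facet normal 0.051 -0.741 0.670
  outer loop
   vertex 2.6 3.0 4.4
   vertex 0.5 1.5 2.9
   vertex 5.0 1.9 3.0
  endloop
 endfacet
 facet normal 0.564 0.722 0.401
  outer loop
   vertex 2.6 3.0 4.4
   vertex 5.0 1.9 3.0
   vertex 4.6 3.6 0.5
  endloop
 endfacet
 facet normal 0.058 -0.803 0.593
  outer loop
   vertex 3.0 0.5 1.3
   vertex 5.0 1.9 3.0
   vertex 0.5 1.5 2.9
  endloop
 endfacet
 facet normal -0.113 -0.912 0.393
  outer loop
   vertex 3.0 0.5 1.3
   vertex 0.5 1.5 2.9
   vertex 1.6 0.2 0.2
  endloop
 endfacet
 facet normal 0.737 -0.498 -0.457
  outer loop
   vertex 3.0 0.5 1.3
   vertex 4.6 3.6 0.5
   vertex 5.0 1.9 3.0
  endloop
 endfacet
 facet normal 0.604 -0.477 -0.639
  outer loop
   vertex 3.0 0.5 1.3
   vertex 1.6 0.2 0.2
   vertex 4.6 3.6 0.5
  endloop
 endfacet
 facet normal -0.937 -0.199 -0.286
  outer loop
   vertex 1.2 1.8 0.4
   vertex 1.6 0.2 0.2
   vertex 0.5 1.5 2.9
  endloop
 endfacet
 facet normal -0.032 0.116 -0.993
  outer loop
   vertex 1.2 1.8 0.4
   vertex 4.6 3.6 0.5
   vertex 1.6 0.2 0.2
  endloop
 endfacet
 facet normal 0.059 0.982 0.181
  outer loop
   vertex 1.3 3.3 3.2
   vertex 2.6 3.0 4.4
   vertex 4.6 3.6 0.5
  endloop
 endfacet
 facet normal -0.415 0.808 -0.418
  outer loop
   vertex 1.3 3.3 3.2
   vertex 4.6 3.6 0.5
   vertex 1.2 1.8 0.4
  endloop
 endfacet
 facet normal -0.648 0.164 0.743
  outer loop
   vertex 1.3 3.3 3.2
   vertex 0.5 1.5 2.9
   vertex 2.6 3.0 4.4
  endloop
 endfacet
 facet normal -0.883 0.425 -0.196
  outer loop
   vertex 1.3 3.3 3.2
   vertex 1.2 1.8 0.4
   vertex 0.5 1.5 2.9
  endloop
 endfacet
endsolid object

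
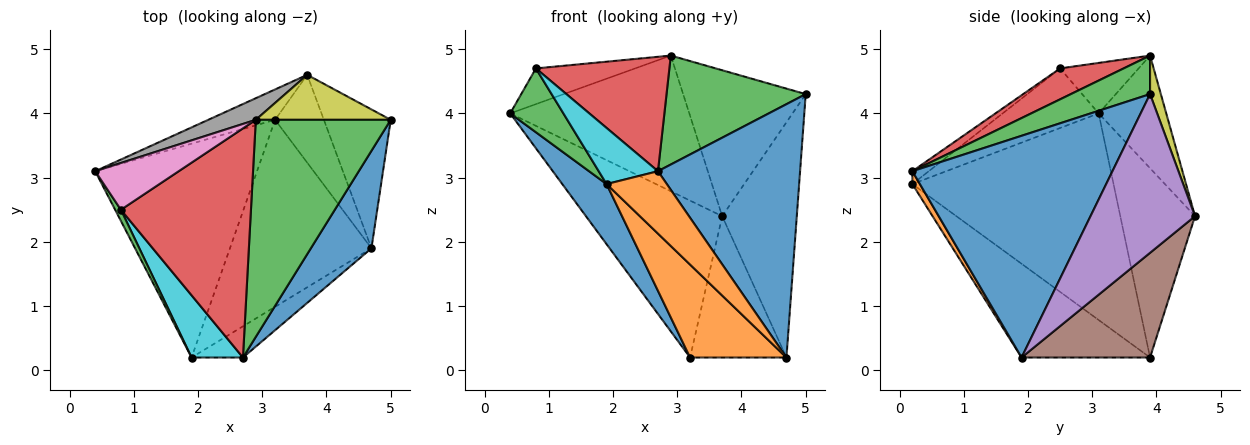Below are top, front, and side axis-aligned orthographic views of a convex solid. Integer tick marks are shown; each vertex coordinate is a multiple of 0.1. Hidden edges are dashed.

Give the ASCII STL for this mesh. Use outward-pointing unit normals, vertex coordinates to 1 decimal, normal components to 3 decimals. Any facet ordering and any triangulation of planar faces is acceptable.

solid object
 facet normal -0.776 -0.171 -0.608
  outer loop
   vertex 3.2 3.9 0.2
   vertex 1.9 0.2 2.9
   vertex 0.4 3.1 4.0
  endloop
 endfacet
 facet normal -0.510 -0.383 -0.770
  outer loop
   vertex 4.7 1.9 0.2
   vertex 1.9 0.2 2.9
   vertex 3.2 3.9 0.2
  endloop
 endfacet
 facet normal -0.872 -0.483 0.084
  outer loop
   vertex 0.8 2.5 4.7
   vertex 0.4 3.1 4.0
   vertex 1.9 0.2 2.9
  endloop
 endfacet
 facet normal -0.474 0.864 -0.167
  outer loop
   vertex 3.7 4.6 2.4
   vertex 3.2 3.9 0.2
   vertex 0.4 3.1 4.0
  endloop
 endfacet
 facet normal 0.770 0.549 -0.324
  outer loop
   vertex 3.7 4.6 2.4
   vertex 5.0 3.9 4.3
   vertex 4.7 1.9 0.2
  endloop
 endfacet
 facet normal 0.750 0.562 -0.349
  outer loop
   vertex 3.7 4.6 2.4
   vertex 4.7 1.9 0.2
   vertex 3.2 3.9 0.2
  endloop
 endfacet
 facet normal -0.433 0.547 0.716
  outer loop
   vertex 2.9 3.9 4.9
   vertex 0.4 3.1 4.0
   vertex 0.8 2.5 4.7
  endloop
 endfacet
 facet normal -0.349 0.925 0.147
  outer loop
   vertex 2.9 3.9 4.9
   vertex 3.7 4.6 2.4
   vertex 0.4 3.1 4.0
  endloop
 endfacet
 facet normal 0.084 0.952 0.293
  outer loop
   vertex 2.9 3.9 4.9
   vertex 5.0 3.9 4.3
   vertex 3.7 4.6 2.4
  endloop
 endfacet
 facet normal -0.183 -0.659 0.730
  outer loop
   vertex 2.7 0.2 3.1
   vertex 0.8 2.5 4.7
   vertex 1.9 0.2 2.9
  endloop
 endfacet
 facet normal 0.796 -0.565 0.217
  outer loop
   vertex 2.7 0.2 3.1
   vertex 4.7 1.9 0.2
   vertex 5.0 3.9 4.3
  endloop
 endfacet
 facet normal 0.111 -0.889 -0.444
  outer loop
   vertex 2.7 0.2 3.1
   vertex 1.9 0.2 2.9
   vertex 4.7 1.9 0.2
  endloop
 endfacet
 facet normal 0.247 -0.435 0.866
  outer loop
   vertex 2.7 0.2 3.1
   vertex 5.0 3.9 4.3
   vertex 2.9 3.9 4.9
  endloop
 endfacet
 facet normal 0.208 -0.437 0.875
  outer loop
   vertex 2.7 0.2 3.1
   vertex 2.9 3.9 4.9
   vertex 0.8 2.5 4.7
  endloop
 endfacet
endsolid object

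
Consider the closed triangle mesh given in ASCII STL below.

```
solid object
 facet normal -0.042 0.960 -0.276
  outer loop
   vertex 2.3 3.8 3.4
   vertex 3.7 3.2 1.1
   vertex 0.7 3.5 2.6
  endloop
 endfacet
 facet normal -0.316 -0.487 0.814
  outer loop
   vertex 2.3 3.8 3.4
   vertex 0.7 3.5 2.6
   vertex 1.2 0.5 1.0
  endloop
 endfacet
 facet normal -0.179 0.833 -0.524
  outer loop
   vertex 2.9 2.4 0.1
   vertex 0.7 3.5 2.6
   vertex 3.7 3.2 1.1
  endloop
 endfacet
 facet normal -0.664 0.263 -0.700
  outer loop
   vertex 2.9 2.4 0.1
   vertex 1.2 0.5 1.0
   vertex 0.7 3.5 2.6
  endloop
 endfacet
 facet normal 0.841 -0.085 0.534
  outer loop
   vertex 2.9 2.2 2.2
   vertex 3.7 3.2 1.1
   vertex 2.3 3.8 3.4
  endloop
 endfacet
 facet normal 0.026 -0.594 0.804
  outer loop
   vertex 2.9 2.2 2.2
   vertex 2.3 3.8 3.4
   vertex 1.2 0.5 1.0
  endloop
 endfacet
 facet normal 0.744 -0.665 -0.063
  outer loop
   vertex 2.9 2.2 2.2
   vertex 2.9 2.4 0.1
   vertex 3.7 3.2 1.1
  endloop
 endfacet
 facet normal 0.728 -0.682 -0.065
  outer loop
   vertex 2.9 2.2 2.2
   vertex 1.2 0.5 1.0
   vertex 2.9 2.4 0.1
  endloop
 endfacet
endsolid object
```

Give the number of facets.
8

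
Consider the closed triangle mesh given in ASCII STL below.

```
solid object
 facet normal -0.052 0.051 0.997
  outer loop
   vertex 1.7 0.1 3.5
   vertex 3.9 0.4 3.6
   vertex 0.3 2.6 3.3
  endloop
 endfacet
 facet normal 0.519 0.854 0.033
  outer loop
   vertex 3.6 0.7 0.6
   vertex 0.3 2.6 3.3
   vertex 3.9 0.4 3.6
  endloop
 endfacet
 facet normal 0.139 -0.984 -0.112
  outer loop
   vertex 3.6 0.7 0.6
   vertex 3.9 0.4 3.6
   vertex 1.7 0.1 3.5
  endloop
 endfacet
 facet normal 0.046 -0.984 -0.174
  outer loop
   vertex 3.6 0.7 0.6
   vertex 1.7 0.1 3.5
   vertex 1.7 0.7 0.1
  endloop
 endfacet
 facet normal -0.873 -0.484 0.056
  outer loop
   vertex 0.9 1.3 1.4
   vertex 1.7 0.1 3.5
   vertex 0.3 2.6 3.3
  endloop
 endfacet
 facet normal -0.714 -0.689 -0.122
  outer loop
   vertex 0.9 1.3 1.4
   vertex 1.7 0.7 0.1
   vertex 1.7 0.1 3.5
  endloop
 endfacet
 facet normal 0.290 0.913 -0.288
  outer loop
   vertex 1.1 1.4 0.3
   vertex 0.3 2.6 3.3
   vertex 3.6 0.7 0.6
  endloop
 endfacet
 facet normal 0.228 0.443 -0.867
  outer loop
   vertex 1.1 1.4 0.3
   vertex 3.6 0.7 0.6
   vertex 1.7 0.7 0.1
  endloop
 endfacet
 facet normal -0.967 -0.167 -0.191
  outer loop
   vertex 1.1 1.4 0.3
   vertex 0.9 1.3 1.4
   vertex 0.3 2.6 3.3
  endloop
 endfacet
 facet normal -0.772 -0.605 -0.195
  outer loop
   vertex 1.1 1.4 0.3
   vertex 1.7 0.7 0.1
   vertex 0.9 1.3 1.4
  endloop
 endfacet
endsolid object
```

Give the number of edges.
15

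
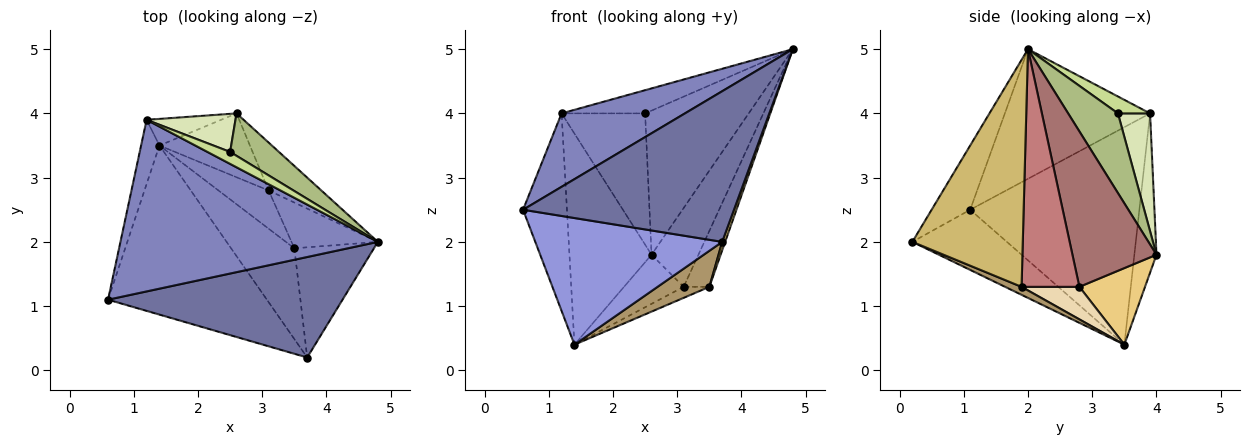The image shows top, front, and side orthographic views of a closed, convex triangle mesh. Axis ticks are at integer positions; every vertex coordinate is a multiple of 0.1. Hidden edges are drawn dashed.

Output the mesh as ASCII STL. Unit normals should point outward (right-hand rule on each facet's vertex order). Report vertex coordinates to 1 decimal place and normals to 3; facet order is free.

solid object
 facet normal -0.150 -0.822 0.549
  outer loop
   vertex 3.7 0.2 2.0
   vertex 4.8 2.0 5.0
   vertex 0.6 1.1 2.5
  endloop
 endfacet
 facet normal -0.420 -0.357 0.834
  outer loop
   vertex 1.2 3.9 4.0
   vertex 0.6 1.1 2.5
   vertex 4.8 2.0 5.0
  endloop
 endfacet
 facet normal -0.290 -0.574 -0.766
  outer loop
   vertex 1.4 3.5 0.4
   vertex 3.7 0.2 2.0
   vertex 0.6 1.1 2.5
  endloop
 endfacet
 facet normal -0.965 0.250 -0.081
  outer loop
   vertex 1.4 3.5 0.4
   vertex 0.6 1.1 2.5
   vertex 1.2 3.9 4.0
  endloop
 endfacet
 facet normal -0.258 0.958 -0.121
  outer loop
   vertex 1.4 3.5 0.4
   vertex 1.2 3.9 4.0
   vertex 2.6 4.0 1.8
  endloop
 endfacet
 facet normal 0.419 0.871 0.257
  outer loop
   vertex 2.5 3.4 4.0
   vertex 4.8 2.0 5.0
   vertex 2.6 4.0 1.8
  endloop
 endfacet
 facet normal 0.323 0.841 0.433
  outer loop
   vertex 2.5 3.4 4.0
   vertex 1.2 3.9 4.0
   vertex 4.8 2.0 5.0
  endloop
 endfacet
 facet normal 0.346 0.901 0.261
  outer loop
   vertex 2.5 3.4 4.0
   vertex 2.6 4.0 1.8
   vertex 1.2 3.9 4.0
  endloop
 endfacet
 facet normal 0.116 -0.366 -0.923
  outer loop
   vertex 3.5 1.9 1.3
   vertex 3.7 0.2 2.0
   vertex 1.4 3.5 0.4
  endloop
 endfacet
 facet normal 0.943 -0.025 -0.331
  outer loop
   vertex 3.5 1.9 1.3
   vertex 4.8 2.0 5.0
   vertex 3.7 0.2 2.0
  endloop
 endfacet
 facet normal 0.557 0.506 -0.658
  outer loop
   vertex 3.1 2.8 1.3
   vertex 1.4 3.5 0.4
   vertex 2.6 4.0 1.8
  endloop
 endfacet
 facet normal 0.529 0.235 -0.816
  outer loop
   vertex 3.1 2.8 1.3
   vertex 3.5 1.9 1.3
   vertex 1.4 3.5 0.4
  endloop
 endfacet
 facet normal 0.837 0.467 -0.284
  outer loop
   vertex 3.1 2.8 1.3
   vertex 2.6 4.0 1.8
   vertex 4.8 2.0 5.0
  endloop
 endfacet
 facet normal 0.867 0.385 -0.315
  outer loop
   vertex 3.1 2.8 1.3
   vertex 4.8 2.0 5.0
   vertex 3.5 1.9 1.3
  endloop
 endfacet
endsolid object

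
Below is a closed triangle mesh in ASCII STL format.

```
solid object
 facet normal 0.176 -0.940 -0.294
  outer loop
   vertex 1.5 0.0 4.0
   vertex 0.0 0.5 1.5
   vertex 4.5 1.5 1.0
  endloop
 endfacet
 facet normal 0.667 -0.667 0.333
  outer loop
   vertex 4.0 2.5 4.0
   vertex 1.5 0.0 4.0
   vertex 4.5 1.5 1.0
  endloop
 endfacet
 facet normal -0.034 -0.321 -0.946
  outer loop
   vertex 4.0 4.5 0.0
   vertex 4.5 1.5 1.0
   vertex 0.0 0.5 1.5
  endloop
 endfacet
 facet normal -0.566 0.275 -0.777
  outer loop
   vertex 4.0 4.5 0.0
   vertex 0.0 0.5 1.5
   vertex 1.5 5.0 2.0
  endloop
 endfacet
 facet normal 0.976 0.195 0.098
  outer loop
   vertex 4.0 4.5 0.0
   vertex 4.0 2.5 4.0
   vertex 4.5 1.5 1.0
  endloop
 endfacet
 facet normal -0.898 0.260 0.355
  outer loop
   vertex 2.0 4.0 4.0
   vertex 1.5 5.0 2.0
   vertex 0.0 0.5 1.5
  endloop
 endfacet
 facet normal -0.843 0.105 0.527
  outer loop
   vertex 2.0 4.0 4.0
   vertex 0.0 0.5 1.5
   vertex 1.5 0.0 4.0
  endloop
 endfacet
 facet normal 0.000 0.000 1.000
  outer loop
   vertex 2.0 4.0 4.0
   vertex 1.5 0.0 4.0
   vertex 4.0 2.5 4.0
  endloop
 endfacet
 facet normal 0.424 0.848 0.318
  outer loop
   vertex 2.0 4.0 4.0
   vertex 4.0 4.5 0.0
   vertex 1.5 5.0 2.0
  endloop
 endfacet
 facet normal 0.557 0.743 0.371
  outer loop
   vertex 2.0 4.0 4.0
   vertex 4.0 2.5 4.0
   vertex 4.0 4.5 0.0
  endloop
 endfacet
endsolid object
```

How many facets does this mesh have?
10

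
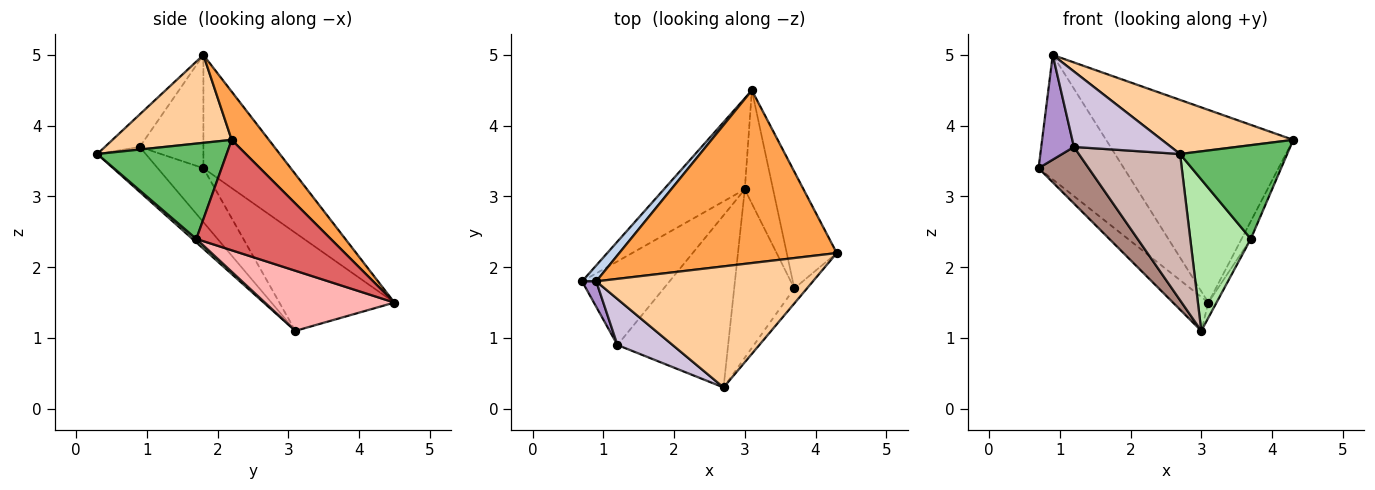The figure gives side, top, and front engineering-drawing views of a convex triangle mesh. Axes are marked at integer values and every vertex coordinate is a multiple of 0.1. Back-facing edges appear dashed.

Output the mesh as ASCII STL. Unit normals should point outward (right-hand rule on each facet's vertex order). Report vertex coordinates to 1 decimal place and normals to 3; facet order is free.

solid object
 facet normal -0.750 0.231 -0.620
  outer loop
   vertex 3.0 3.1 1.1
   vertex 0.7 1.8 3.4
   vertex 3.1 4.5 1.5
  endloop
 endfacet
 facet normal -0.712 0.696 0.089
  outer loop
   vertex 0.9 1.8 5.0
   vertex 3.1 4.5 1.5
   vertex 0.7 1.8 3.4
  endloop
 endfacet
 facet normal 0.146 0.737 0.660
  outer loop
   vertex 0.9 1.8 5.0
   vertex 4.3 2.2 3.8
   vertex 3.1 4.5 1.5
  endloop
 endfacet
 facet normal 0.347 -0.383 0.856
  outer loop
   vertex 0.9 1.8 5.0
   vertex 2.7 0.3 3.6
   vertex 4.3 2.2 3.8
  endloop
 endfacet
 facet normal 0.766 -0.635 -0.102
  outer loop
   vertex 3.7 1.7 2.4
   vertex 4.3 2.2 3.8
   vertex 2.7 0.3 3.6
  endloop
 endfacet
 facet normal 0.044 -0.668 -0.743
  outer loop
   vertex 3.7 1.7 2.4
   vertex 2.7 0.3 3.6
   vertex 3.0 3.1 1.1
  endloop
 endfacet
 facet normal 0.909 0.062 -0.412
  outer loop
   vertex 3.7 1.7 2.4
   vertex 3.1 4.5 1.5
   vertex 4.3 2.2 3.8
  endloop
 endfacet
 facet normal 0.903 0.057 -0.425
  outer loop
   vertex 3.7 1.7 2.4
   vertex 3.0 3.1 1.1
   vertex 3.1 4.5 1.5
  endloop
 endfacet
 facet normal -0.884 -0.454 0.110
  outer loop
   vertex 1.2 0.9 3.7
   vertex 0.9 1.8 5.0
   vertex 0.7 1.8 3.4
  endloop
 endfacet
 facet normal -0.293 -0.816 0.497
  outer loop
   vertex 1.2 0.9 3.7
   vertex 2.7 0.3 3.6
   vertex 0.9 1.8 5.0
  endloop
 endfacet
 facet normal -0.455 -0.499 -0.737
  outer loop
   vertex 1.2 0.9 3.7
   vertex 0.7 1.8 3.4
   vertex 3.0 3.1 1.1
  endloop
 endfacet
 facet normal -0.296 -0.618 -0.728
  outer loop
   vertex 1.2 0.9 3.7
   vertex 3.0 3.1 1.1
   vertex 2.7 0.3 3.6
  endloop
 endfacet
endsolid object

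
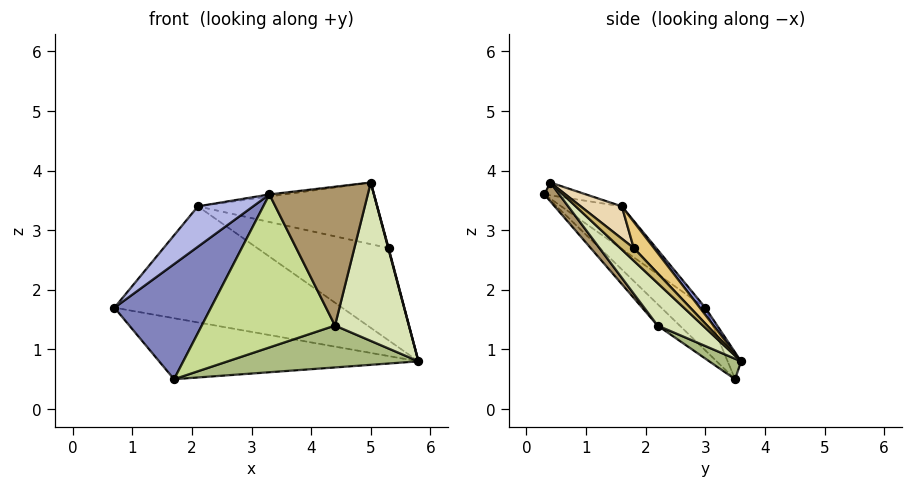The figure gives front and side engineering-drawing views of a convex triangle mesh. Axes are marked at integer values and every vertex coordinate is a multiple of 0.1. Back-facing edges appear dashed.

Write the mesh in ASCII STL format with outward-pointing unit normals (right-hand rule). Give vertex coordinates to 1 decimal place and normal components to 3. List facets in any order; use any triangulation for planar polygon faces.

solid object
 facet normal -0.048 0.936 0.350
  outer loop
   vertex 1.7 3.5 0.5
   vertex 0.7 3.0 1.7
   vertex 5.8 3.6 0.8
  endloop
 endfacet
 facet normal -0.336 -0.737 -0.587
  outer loop
   vertex 3.3 0.3 3.6
   vertex 0.7 3.0 1.7
   vertex 1.7 3.5 0.5
  endloop
 endfacet
 facet normal 0.019 0.779 0.626
  outer loop
   vertex 2.1 1.6 3.4
   vertex 5.8 3.6 0.8
   vertex 0.7 3.0 1.7
  endloop
 endfacet
 facet normal -0.738 -0.673 0.054
  outer loop
   vertex 2.1 1.6 3.4
   vertex 0.7 3.0 1.7
   vertex 3.3 0.3 3.6
  endloop
 endfacet
 facet normal -0.119 0.043 0.992
  outer loop
   vertex 2.1 1.6 3.4
   vertex 3.3 0.3 3.6
   vertex 5.0 0.4 3.8
  endloop
 endfacet
 facet normal 0.076 -0.456 -0.887
  outer loop
   vertex 4.4 2.2 1.4
   vertex 1.7 3.5 0.5
   vertex 5.8 3.6 0.8
  endloop
 endfacet
 facet normal -0.120 -0.721 -0.683
  outer loop
   vertex 4.4 2.2 1.4
   vertex 3.3 0.3 3.6
   vertex 1.7 3.5 0.5
  endloop
 endfacet
 facet normal 0.414 -0.676 -0.610
  outer loop
   vertex 4.4 2.2 1.4
   vertex 5.8 3.6 0.8
   vertex 5.0 0.4 3.8
  endloop
 endfacet
 facet normal 0.118 -0.780 -0.615
  outer loop
   vertex 4.4 2.2 1.4
   vertex 5.0 0.4 3.8
   vertex 3.3 0.3 3.6
  endloop
 endfacet
 facet normal 0.973 -0.029 0.229
  outer loop
   vertex 5.3 1.8 2.7
   vertex 5.0 0.4 3.8
   vertex 5.8 3.6 0.8
  endloop
 endfacet
 facet normal 0.109 0.707 0.699
  outer loop
   vertex 5.3 1.8 2.7
   vertex 5.8 3.6 0.8
   vertex 2.1 1.6 3.4
  endloop
 endfacet
 facet normal 0.136 0.594 0.793
  outer loop
   vertex 5.3 1.8 2.7
   vertex 2.1 1.6 3.4
   vertex 5.0 0.4 3.8
  endloop
 endfacet
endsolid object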